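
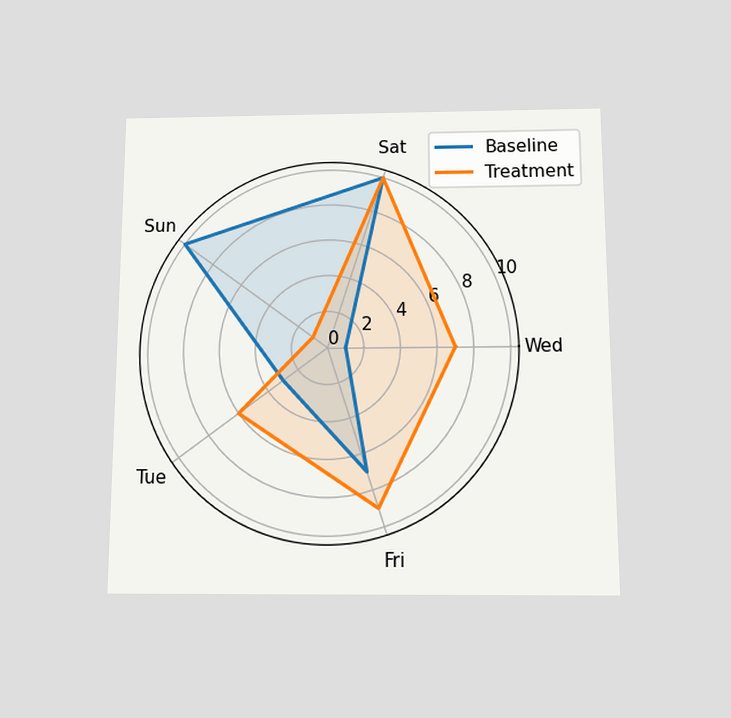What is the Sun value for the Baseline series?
10

The chart is viewed slightly from below. On the Sun axis, Baseline reaches 10.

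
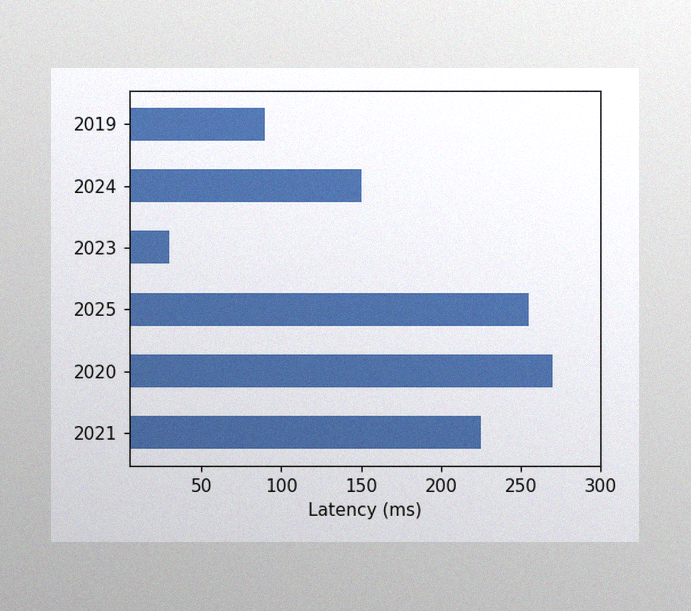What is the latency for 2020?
The image has some photo noise and uneven lighting. Reading along the chart's x-axis, the 2020 bar reaches 270ms.

270ms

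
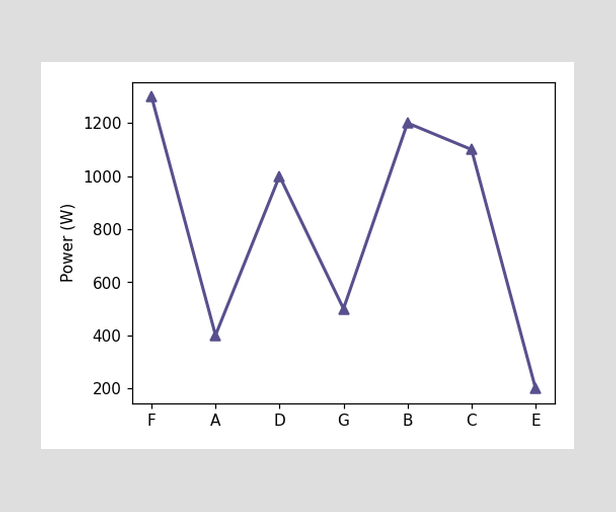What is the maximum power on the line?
1300W

The highest point is at F, and reading across to the y-axis gives 1300W.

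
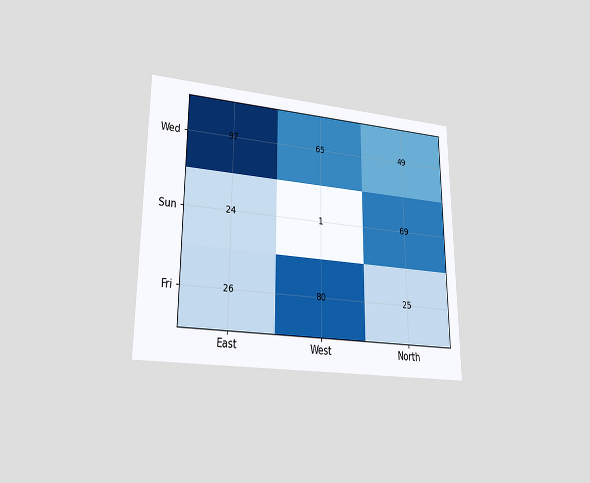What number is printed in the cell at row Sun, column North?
The chart is viewed at a slight angle. The (Sun, North) cell reads 69.

69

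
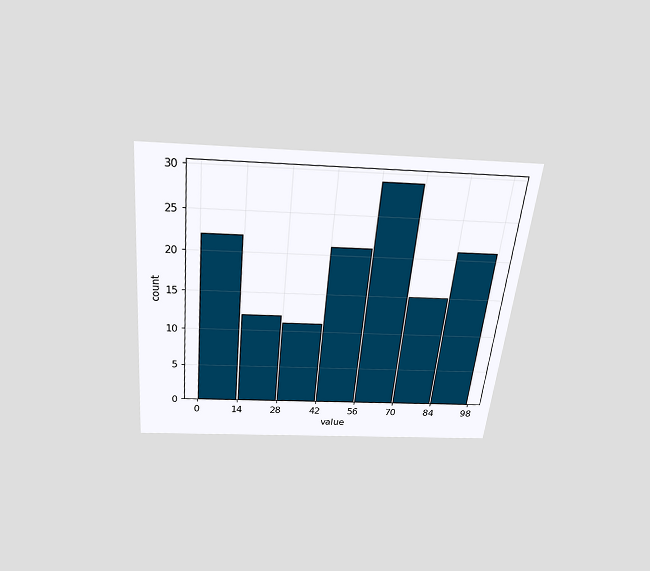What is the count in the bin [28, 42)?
11

The chart is tilted about 6° clockwise and viewed slightly from above. The [28, 42) bin has height 11.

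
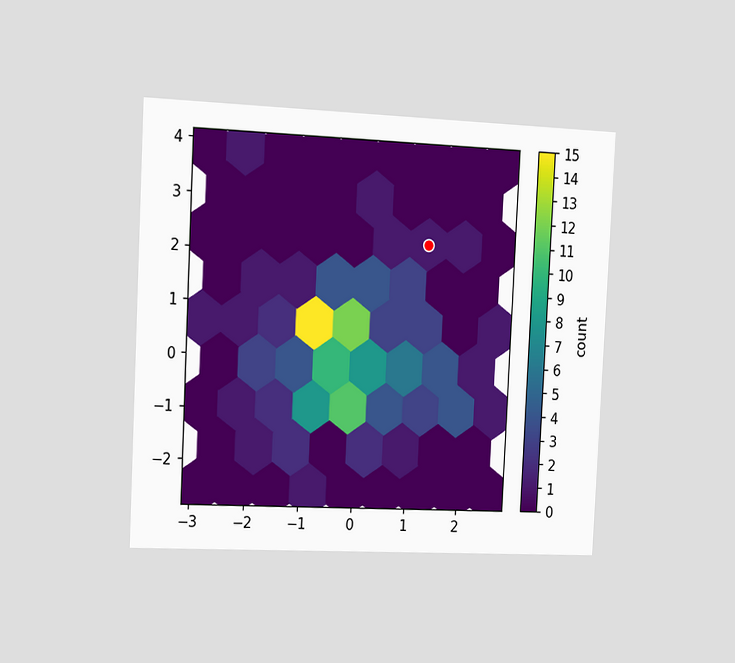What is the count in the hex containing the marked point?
1

The chart is tilted about 3° clockwise and viewed slightly from the left. The marked hex reads 1 on the colorbar.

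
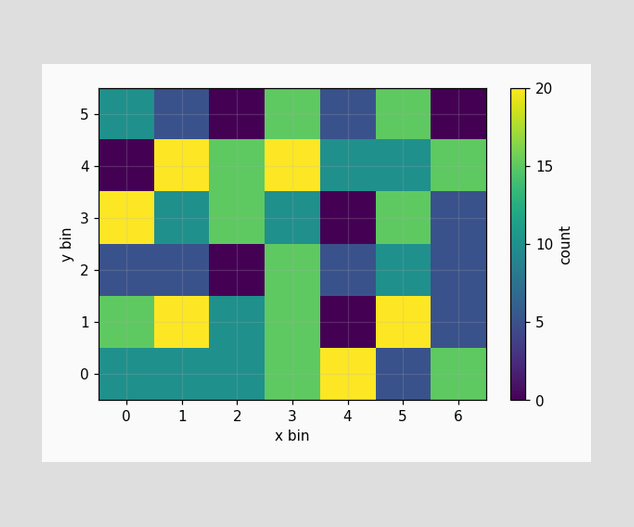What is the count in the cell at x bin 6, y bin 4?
Matching the cell (6, 4) against the colorbar gives 15.

15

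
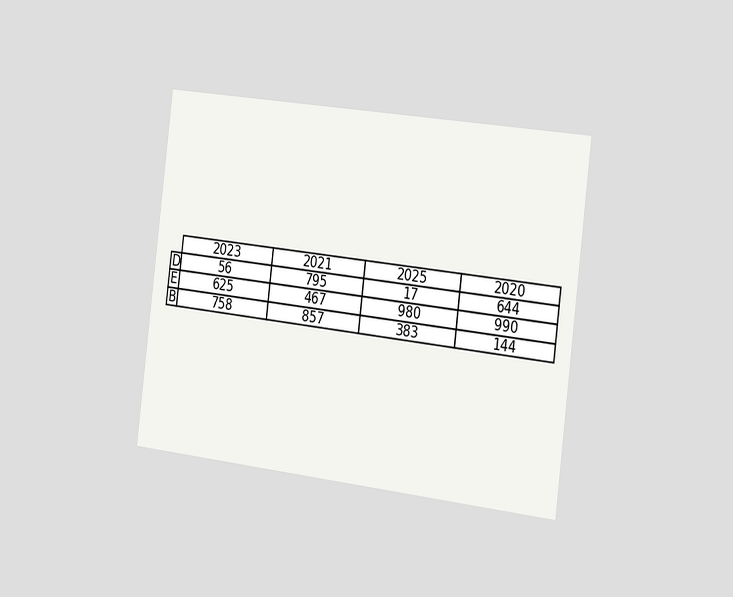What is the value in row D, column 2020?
644

The chart is tilted about 7° clockwise and viewed slightly from the right. The (D, 2020) cell reads 644.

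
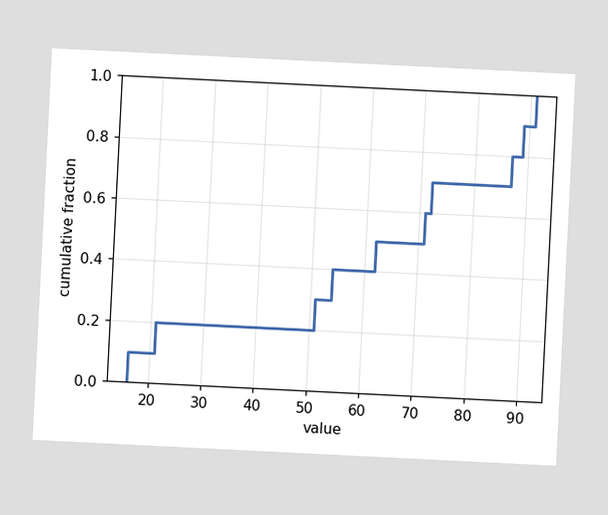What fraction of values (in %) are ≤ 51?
30%

The chart is tilted about 3° clockwise. At x=51 the ECDF step is at 30%.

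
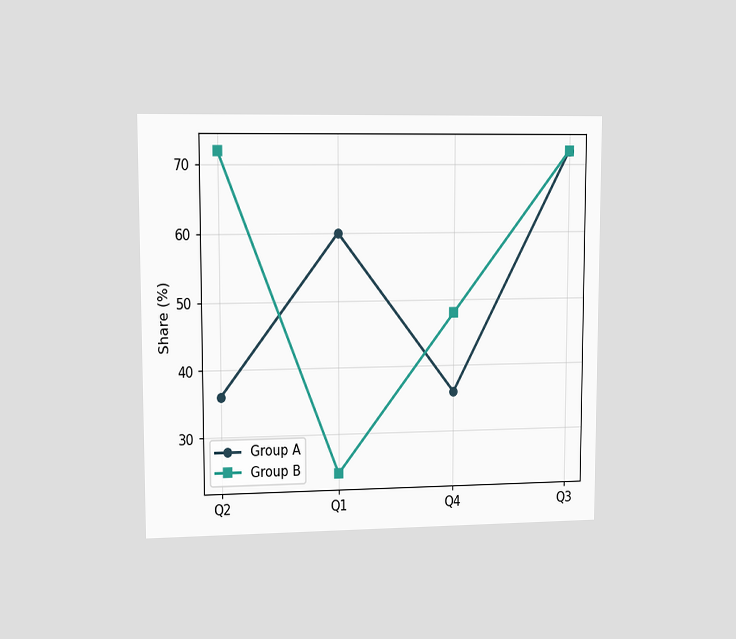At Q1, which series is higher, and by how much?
Group A, by 36%

The chart is viewed at a slight angle. At Q1, Group A sits above the other line by 36%.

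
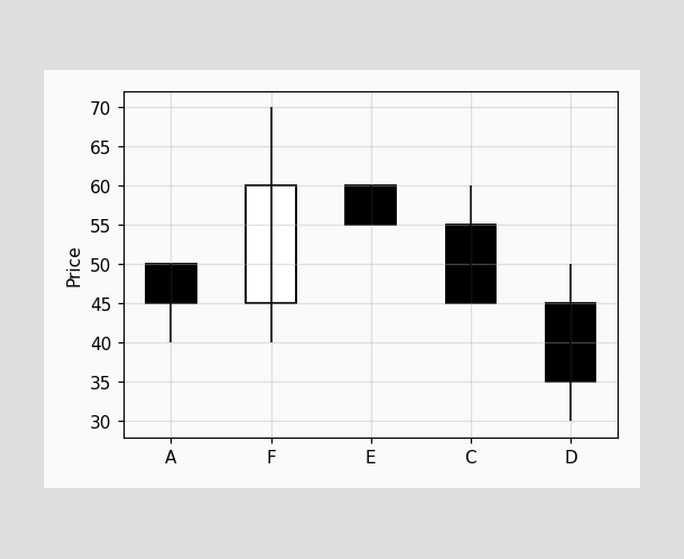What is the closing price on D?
35

The D candle closes at 35.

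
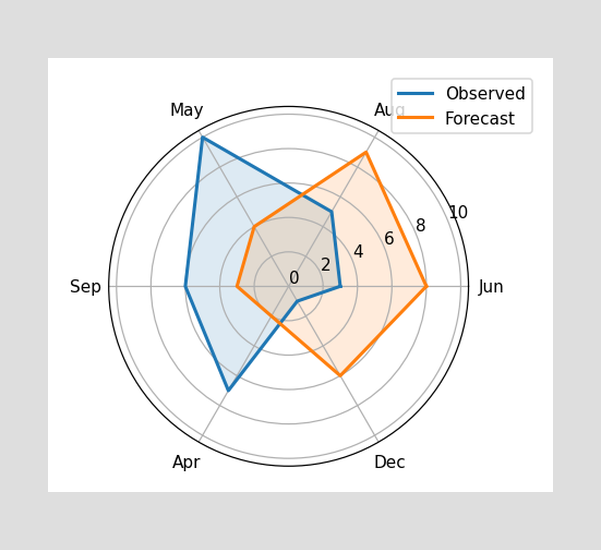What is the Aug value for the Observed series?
On the Aug axis, Observed reaches 5.

5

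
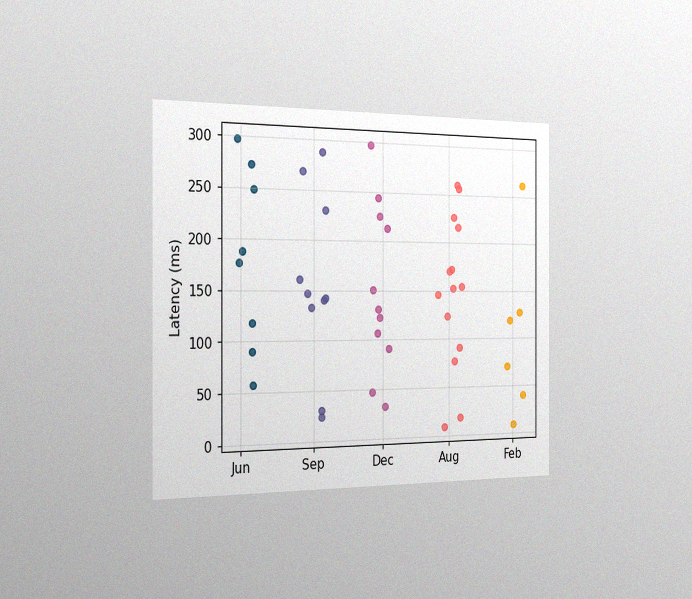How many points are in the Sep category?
The chart is viewed slightly from the left, with some photo noise. Counting the markers in the Sep column gives 10.

10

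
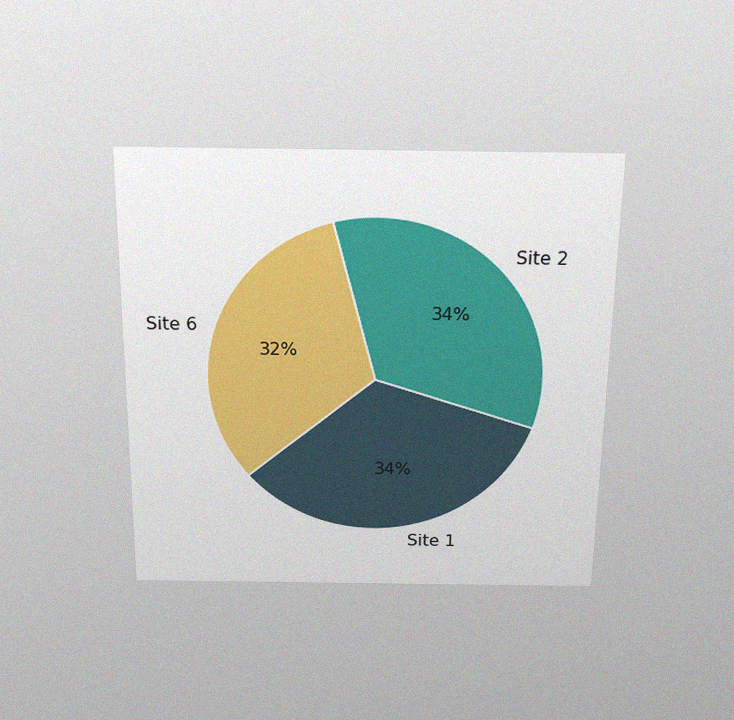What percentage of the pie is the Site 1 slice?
The chart is viewed slightly from above, with some photo noise. The Site 1 slice takes up 34% of the pie.

34%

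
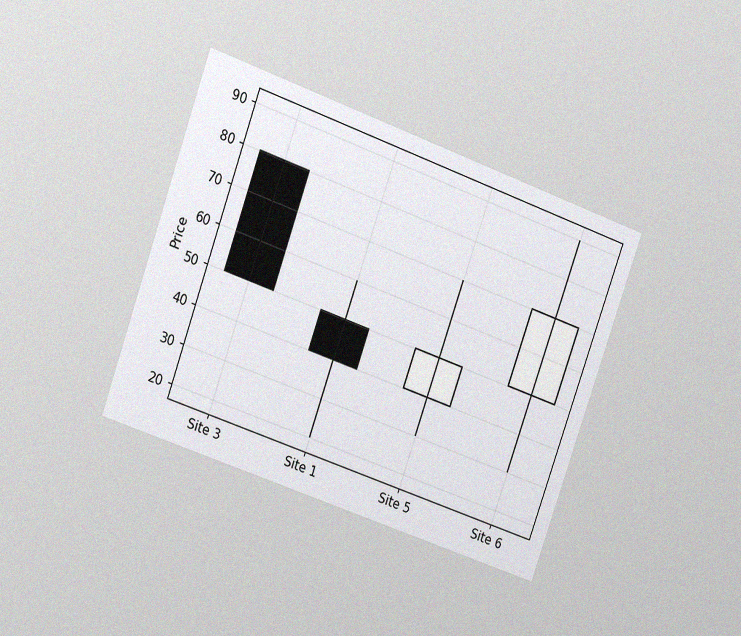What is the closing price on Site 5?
The chart is tilted about 20° clockwise and viewed at a slight angle, with some photo noise. The Site 5 candle closes at 50.

50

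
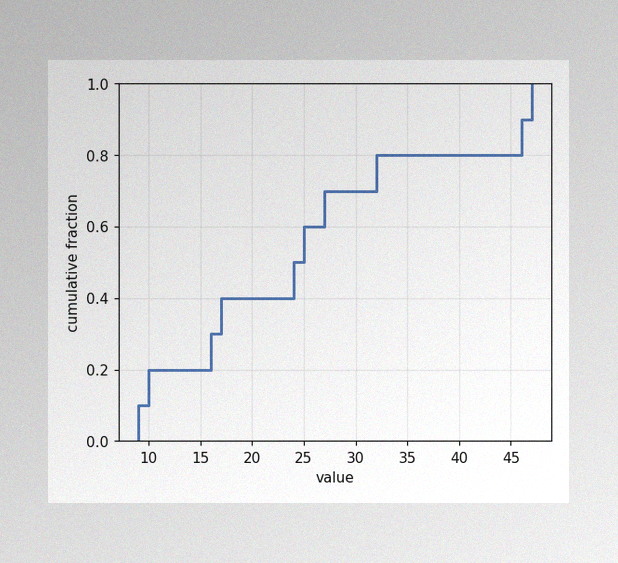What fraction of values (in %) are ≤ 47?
100%

The image has some photo noise and uneven lighting. At x=47 the ECDF step is at 100%.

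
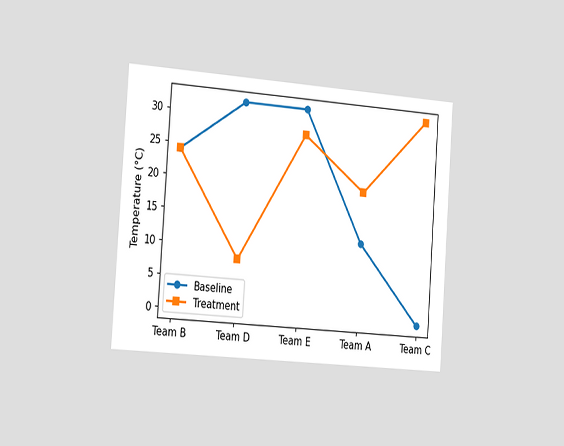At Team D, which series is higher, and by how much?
The chart is tilted about 4° clockwise and viewed slightly from the left. At Team D, Baseline sits above the other line by 24°C.

Baseline, by 24°C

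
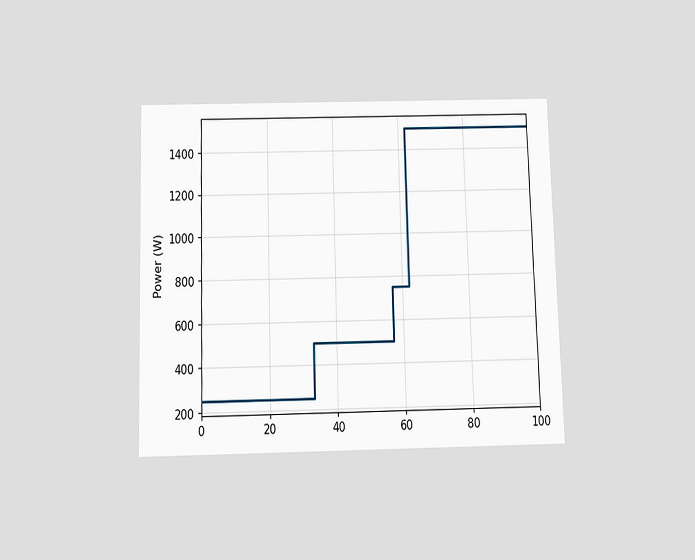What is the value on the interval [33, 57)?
500W

The chart is viewed slightly from below. On [33, 57) the step sits at 500W.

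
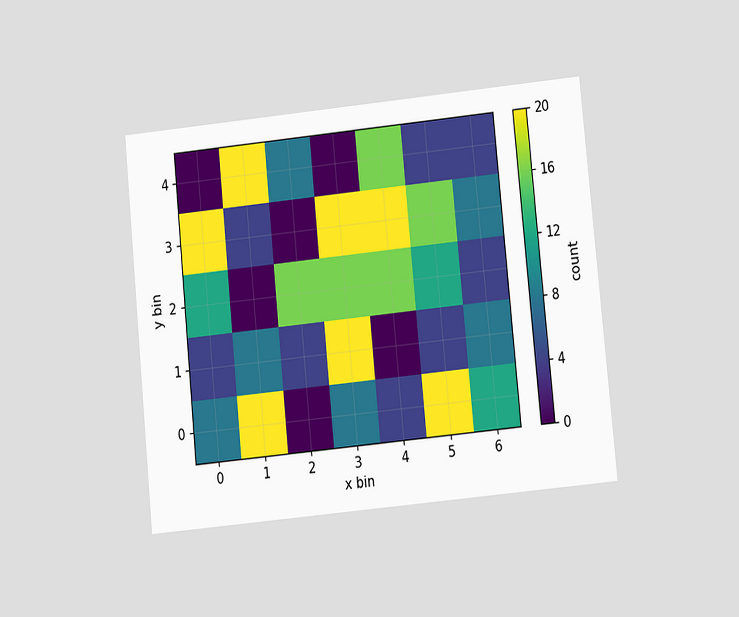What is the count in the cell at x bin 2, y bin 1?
The chart is tilted about 6° counter-clockwise and viewed at a slight angle. Matching the cell (2, 1) against the colorbar gives 4.

4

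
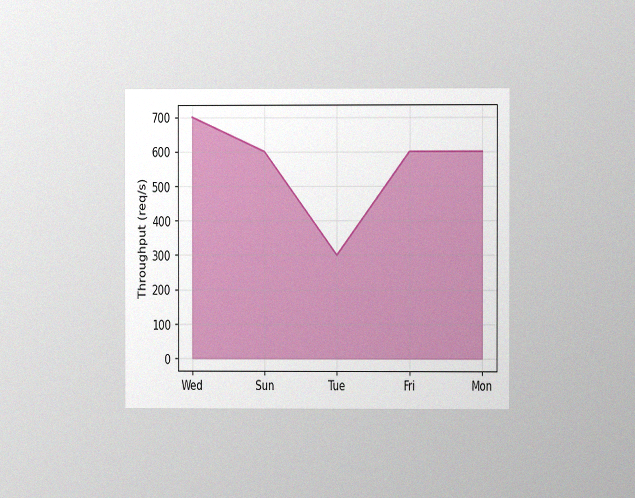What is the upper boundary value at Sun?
600req/s

The chart is viewed at a slight angle, with some photo noise. At Sun the upper boundary is at 600req/s.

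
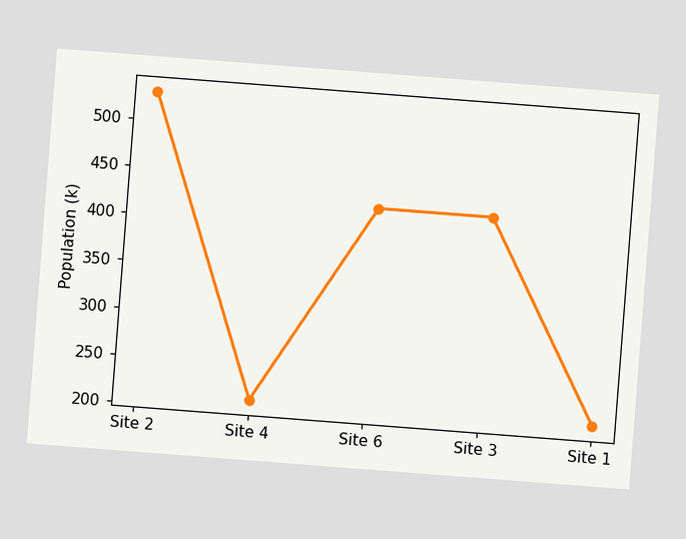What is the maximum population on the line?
530k

The chart is tilted about 4° clockwise. The highest point is at Site 2, and reading across to the y-axis gives 530k.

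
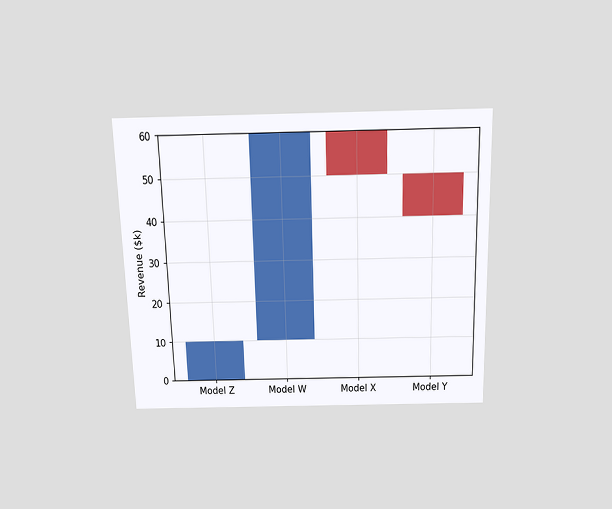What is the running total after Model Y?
$40k

The chart is viewed slightly from above. After Model Y the running total reaches $40k.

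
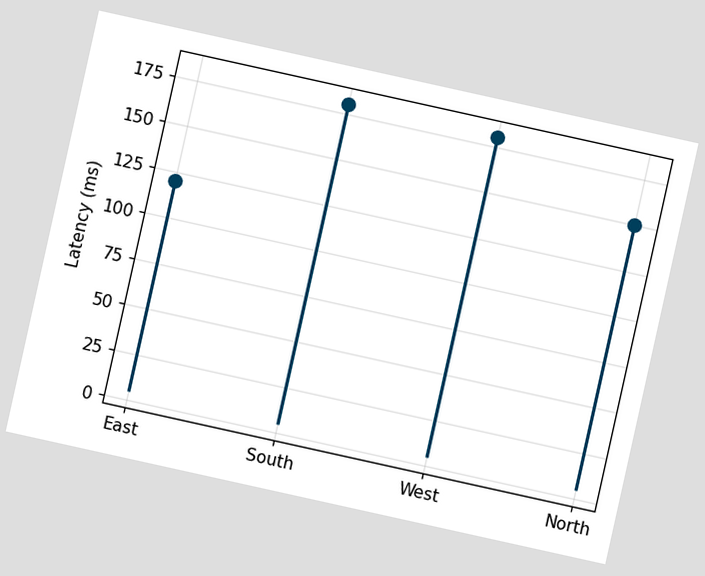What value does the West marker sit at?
The chart is tilted about 12° clockwise. The West marker sits at 180ms.

180ms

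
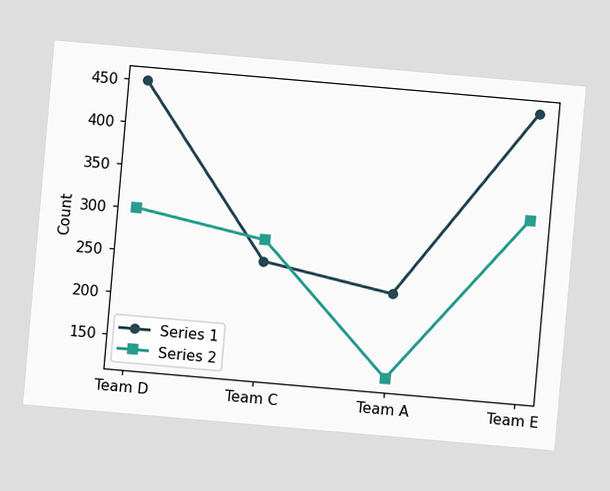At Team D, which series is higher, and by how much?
Series 1, by 150

The chart is tilted about 5° clockwise. At Team D, Series 1 sits above the other line by 150.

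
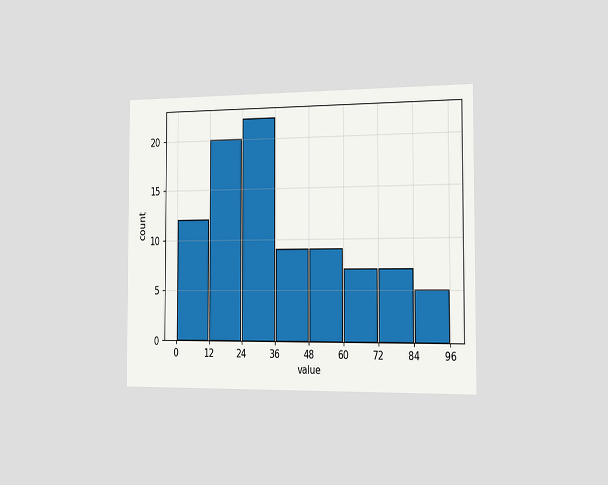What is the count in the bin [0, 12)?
The chart is viewed slightly from the right. The [0, 12) bin has height 12.

12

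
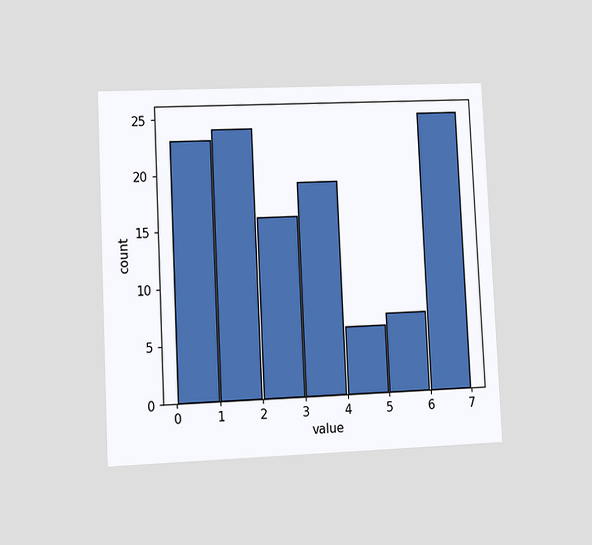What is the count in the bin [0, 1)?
23

The chart is tilted about 3° counter-clockwise and viewed at a slight angle. The [0, 1) bin has height 23.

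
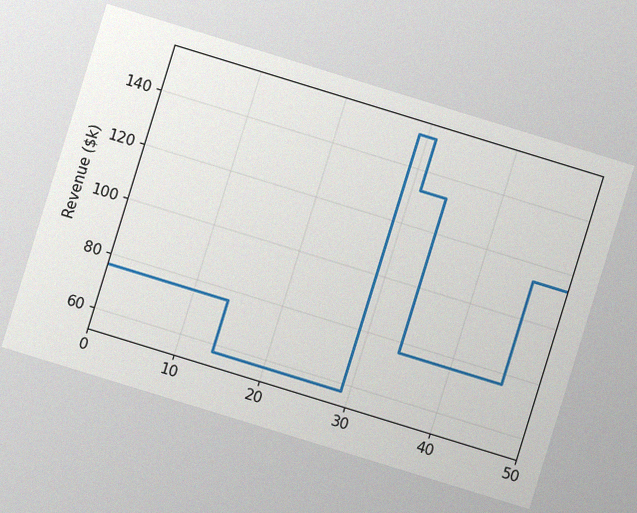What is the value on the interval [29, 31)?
The chart is tilted about 17° clockwise, with some photo noise. On [29, 31) the step sits at $152k.

$152k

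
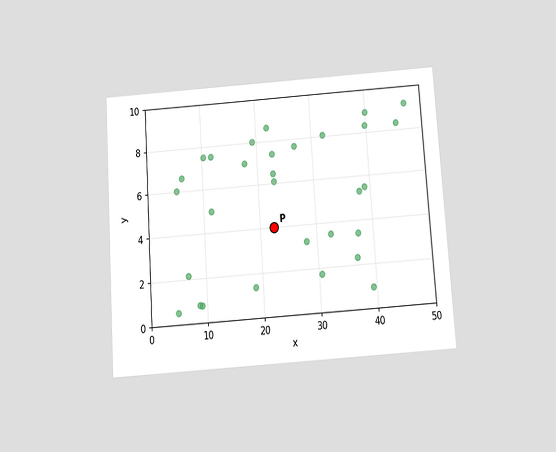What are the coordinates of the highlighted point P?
(22.5, 4)

The chart is tilted about 4° counter-clockwise and viewed slightly from below. Following the gridlines from P to each axis, P sits at (22.5, 4).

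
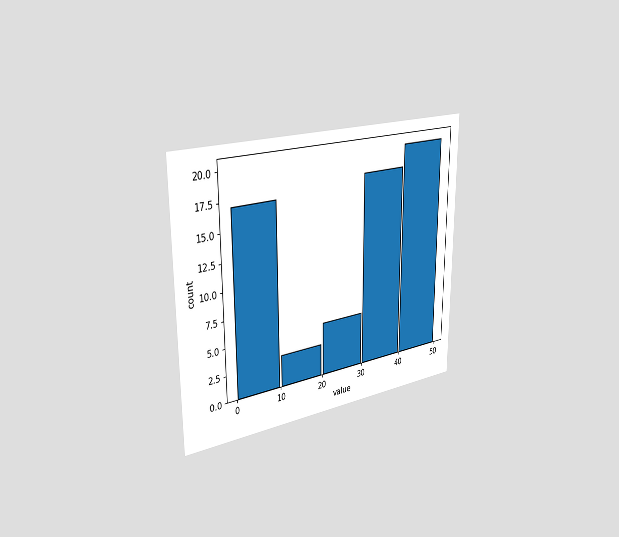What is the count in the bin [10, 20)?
3

The chart is viewed slightly from the left. The [10, 20) bin has height 3.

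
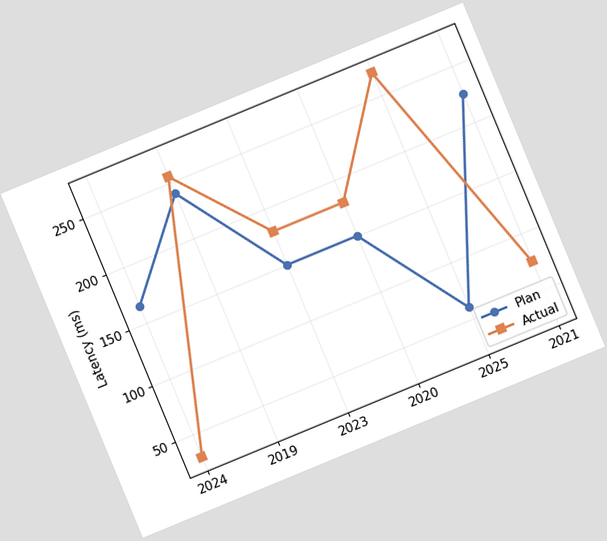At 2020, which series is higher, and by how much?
Actual, by 30ms

The chart is tilted about 22° counter-clockwise. At 2020, Actual sits above the other line by 30ms.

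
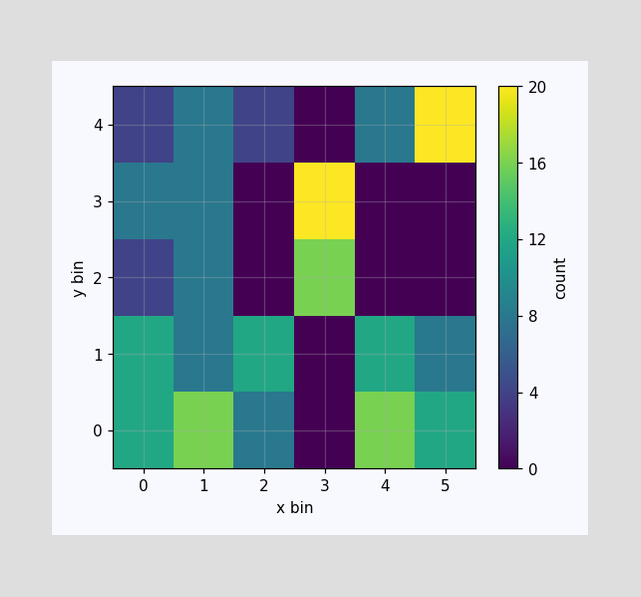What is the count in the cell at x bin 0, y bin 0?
12

Matching the cell (0, 0) against the colorbar gives 12.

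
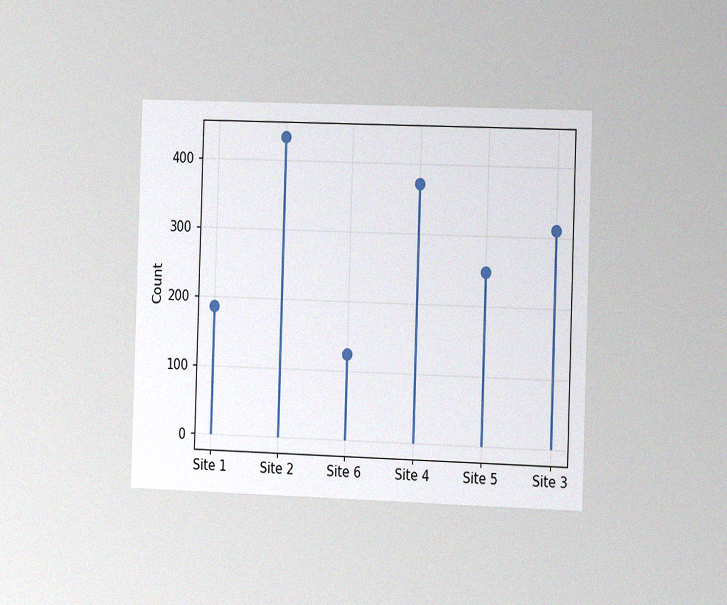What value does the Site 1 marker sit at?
186

The chart is viewed slightly from the right, with some photo noise. The Site 1 marker sits at 186.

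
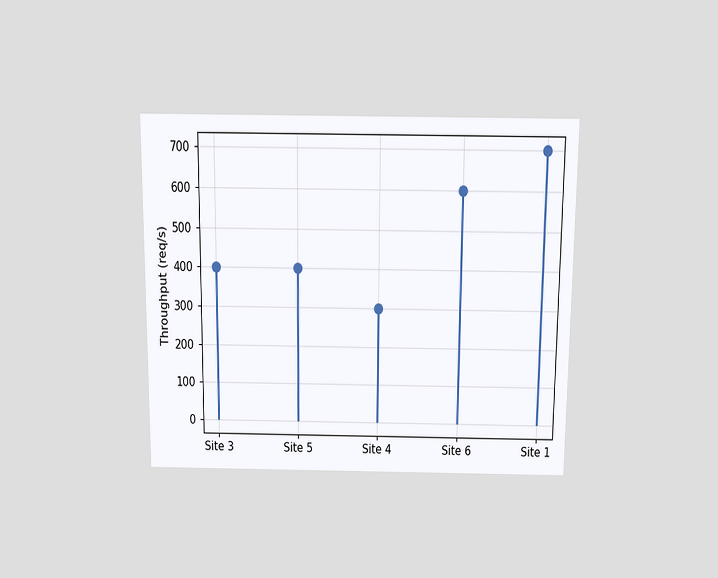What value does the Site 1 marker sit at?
The chart is viewed slightly from above. The Site 1 marker sits at 700req/s.

700req/s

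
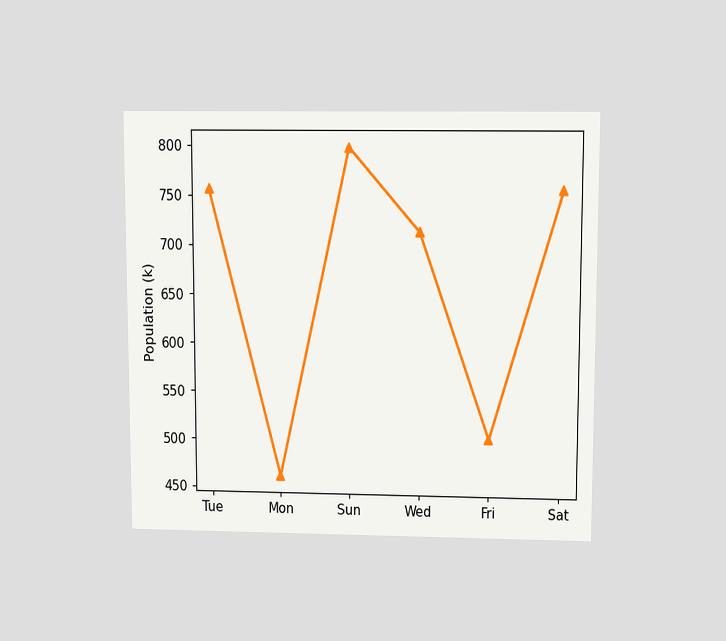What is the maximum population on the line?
The chart is viewed slightly from above. The highest point is at Sun, and reading across to the y-axis gives 798k.

798k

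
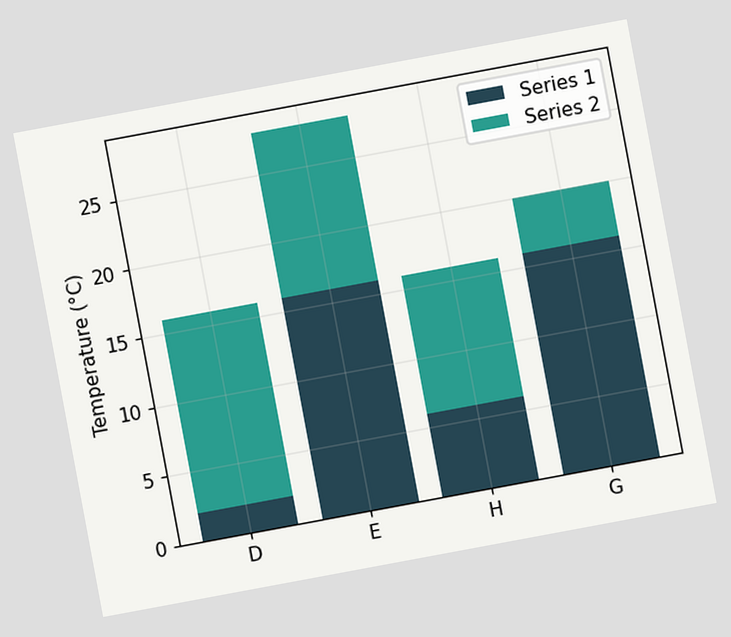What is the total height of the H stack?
16°C

The chart is tilted about 11° counter-clockwise. The H stack's top reaches 16°C on the y-axis.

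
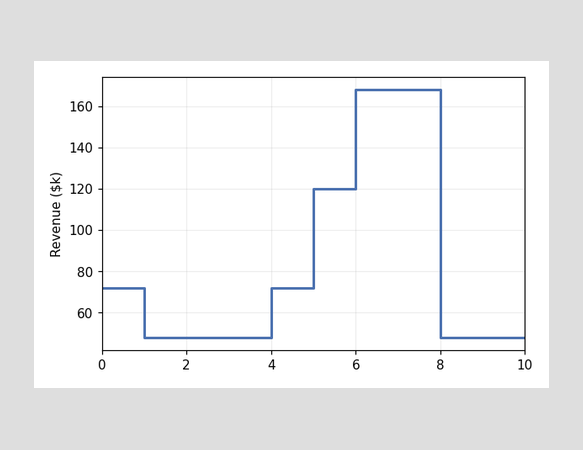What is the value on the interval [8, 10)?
On [8, 10) the step sits at $48k.

$48k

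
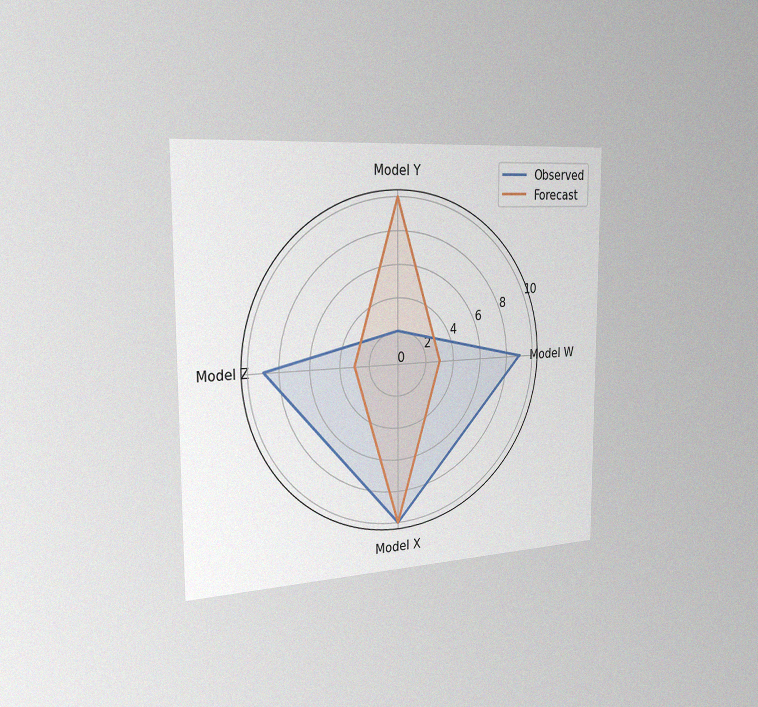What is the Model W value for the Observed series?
9

The chart is viewed slightly from the left, with some photo noise. On the Model W axis, Observed reaches 9.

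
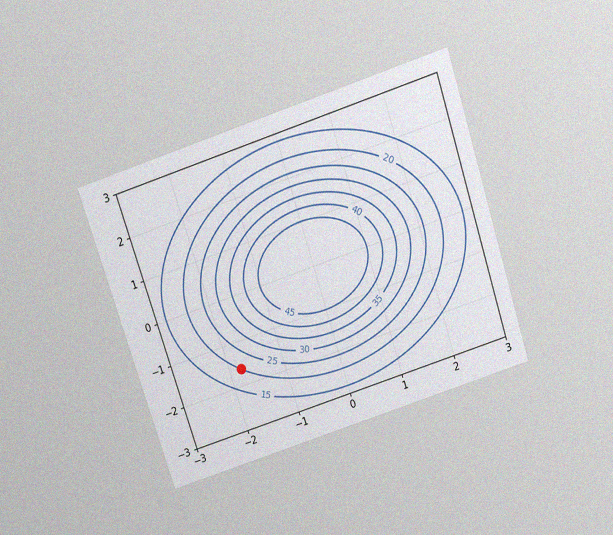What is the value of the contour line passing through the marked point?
The chart is tilted about 18° counter-clockwise and viewed slightly from above, with some photo noise. The marked point sits on the contour labelled 20.

20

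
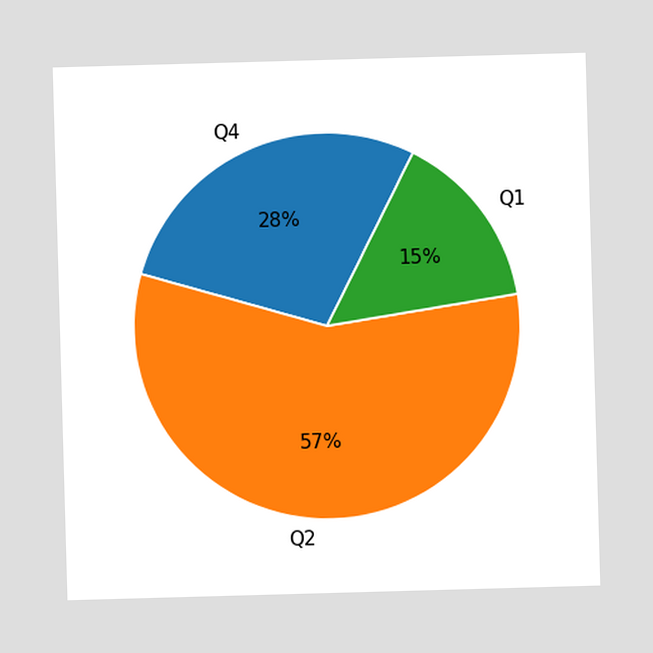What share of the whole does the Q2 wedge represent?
57%

The Q2 slice takes up 57% of the pie.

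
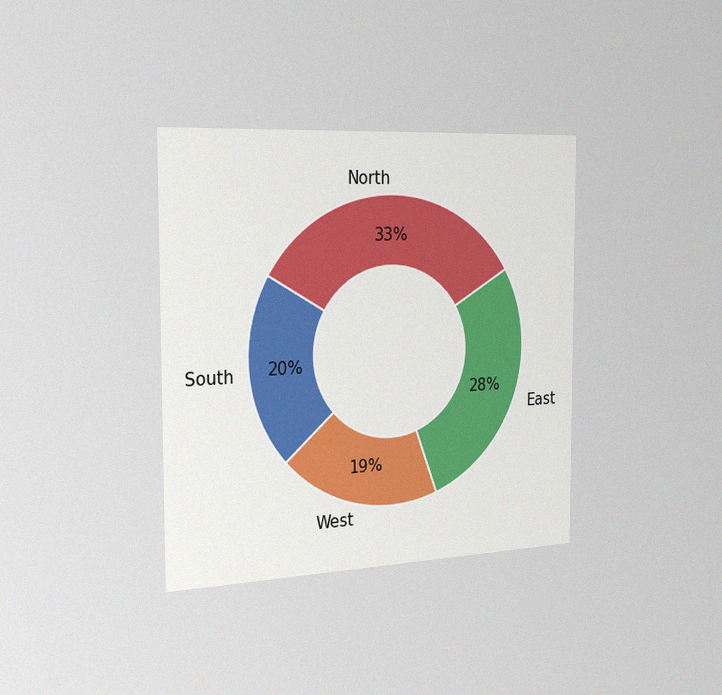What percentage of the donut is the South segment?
The chart is viewed slightly from the left, with some photo noise. The South segment takes up 20% of the ring.

20%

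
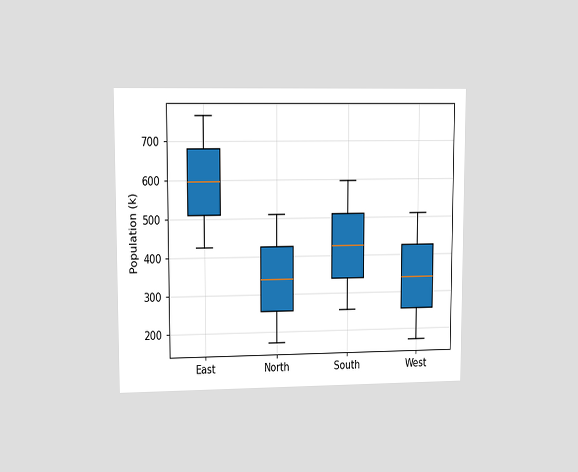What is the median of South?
The chart is viewed at a slight angle. The median line in the South box sits at 425k.

425k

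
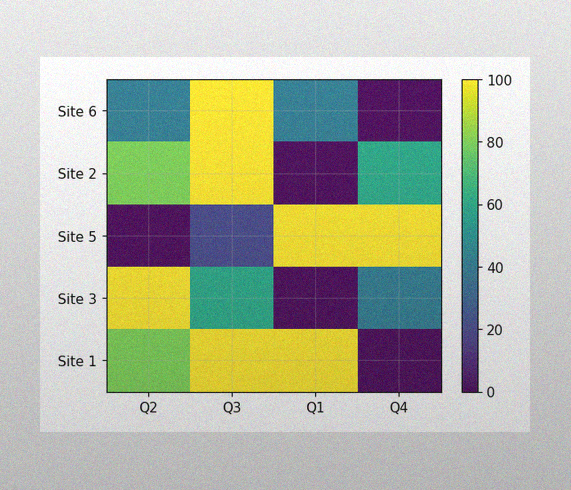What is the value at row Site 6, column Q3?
100

The image has some photo noise and uneven lighting. Matching cell (Site 6, Q3) against the colorbar gives 100.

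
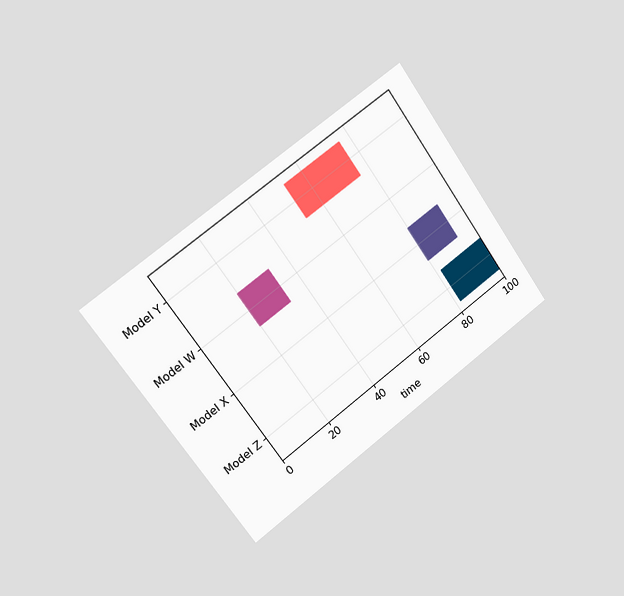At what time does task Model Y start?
The chart is tilted about 36° counter-clockwise and viewed slightly from the left. The Model Y bar begins at t=53.

53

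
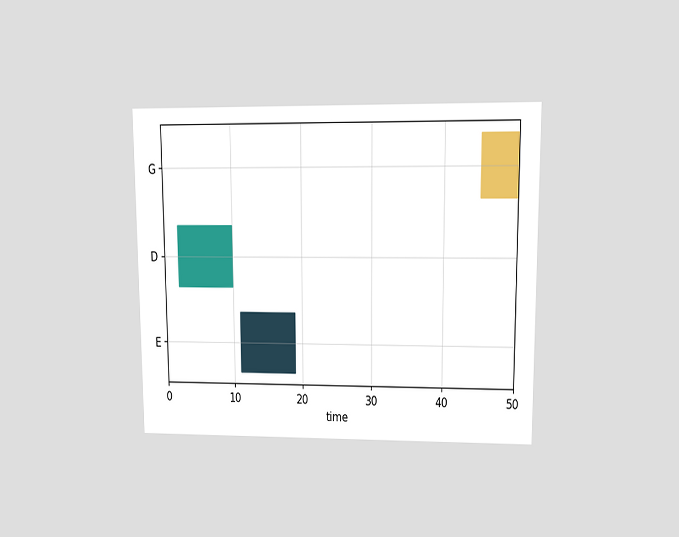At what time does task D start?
The chart is viewed at a slight angle. The D bar begins at t=2.

2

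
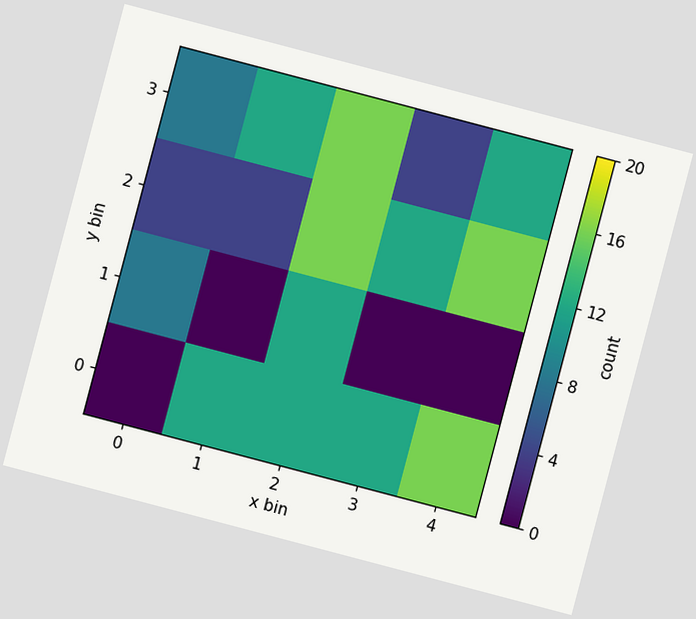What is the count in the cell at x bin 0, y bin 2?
The chart is tilted about 15° clockwise. Matching the cell (0, 2) against the colorbar gives 4.

4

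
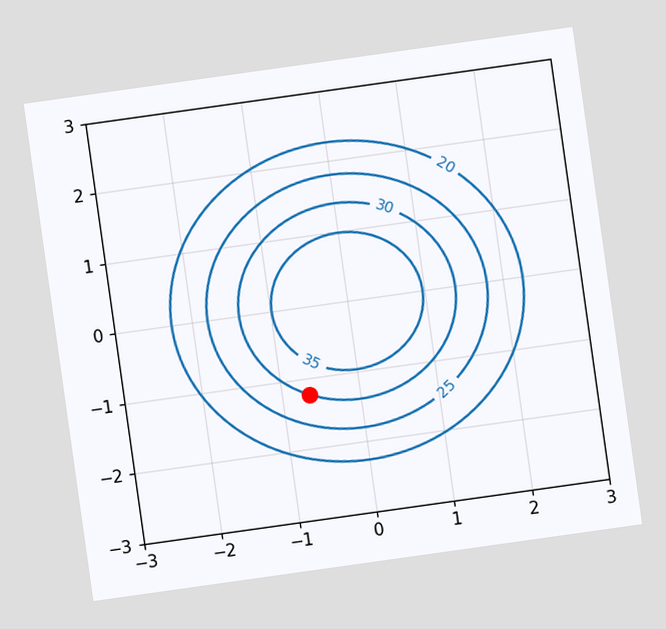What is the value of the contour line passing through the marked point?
The chart is tilted about 8° counter-clockwise. The marked point sits on the contour labelled 30.

30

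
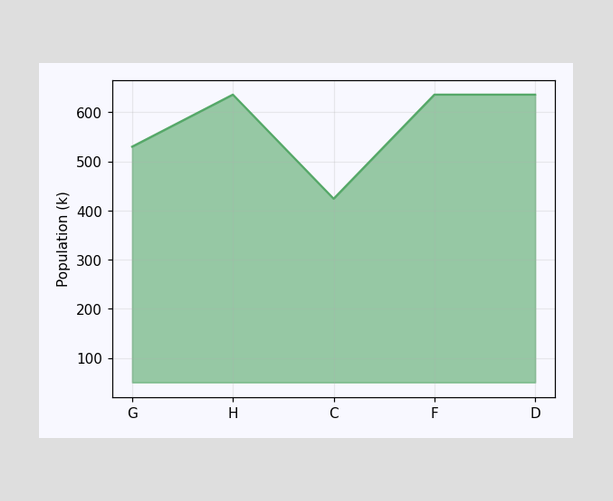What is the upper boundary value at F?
At F the upper boundary is at 636k.

636k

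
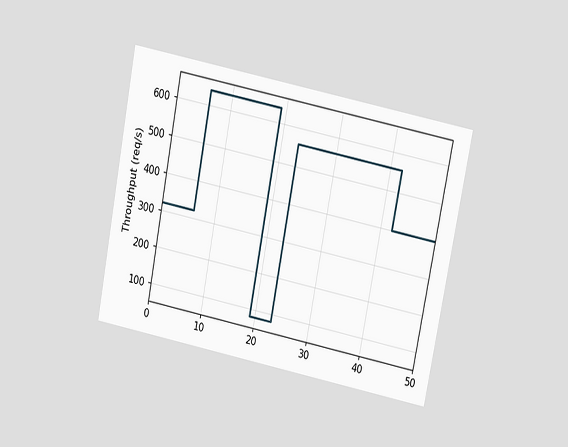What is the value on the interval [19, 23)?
80req/s

The chart is tilted about 11° clockwise and viewed slightly from above. On [19, 23) the step sits at 80req/s.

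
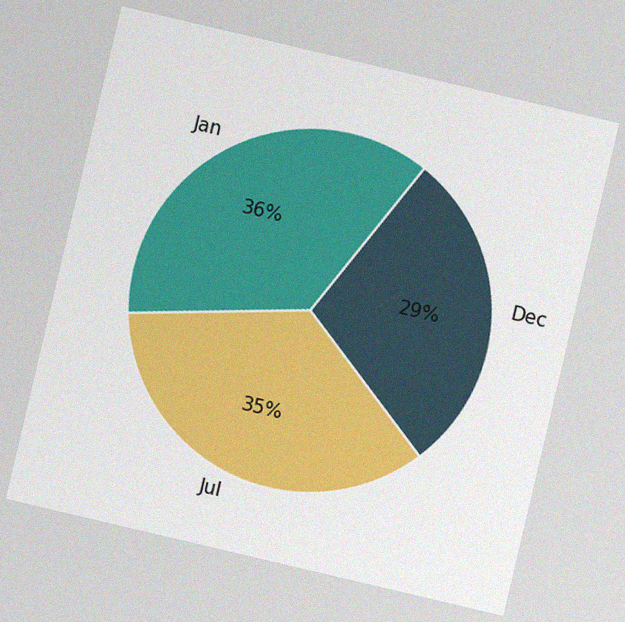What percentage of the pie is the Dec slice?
29%

The chart is tilted about 13° clockwise, with some photo noise. The Dec slice takes up 29% of the pie.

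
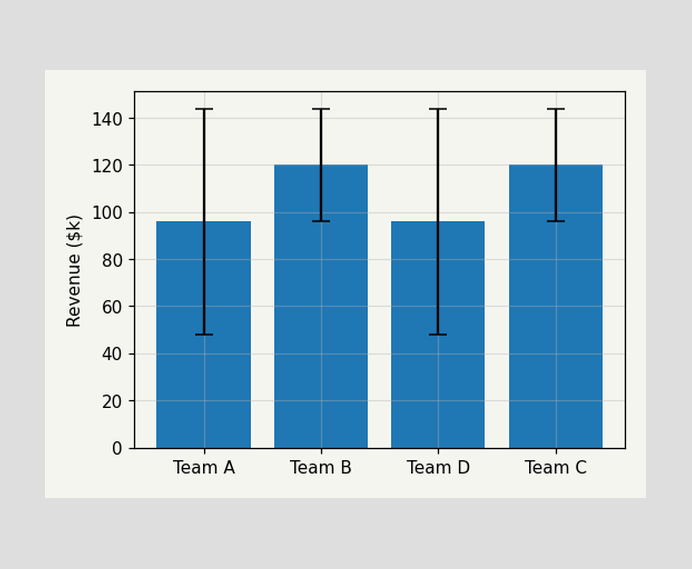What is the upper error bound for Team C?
$144k

The Team C bar's upper whisker reaches $144k.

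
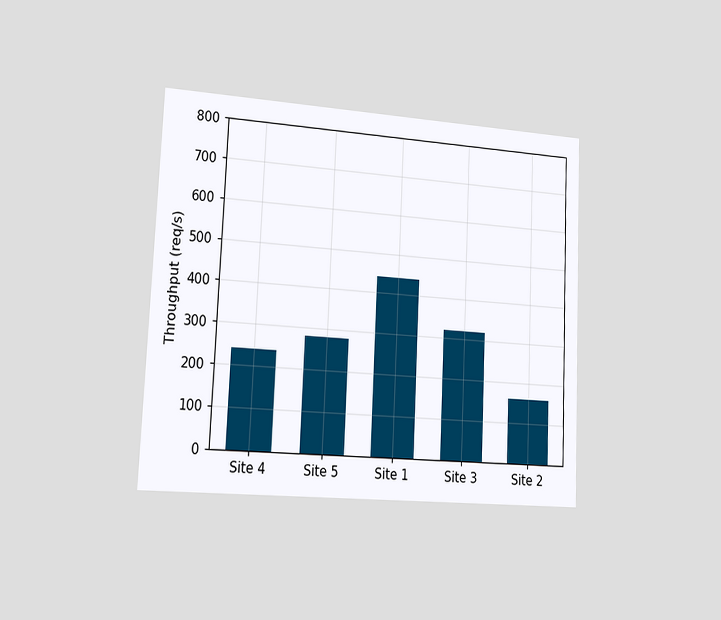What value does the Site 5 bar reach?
280req/s

The chart is tilted about 3° clockwise and viewed slightly from the left. Reading along the chart's y-axis, the Site 5 bar reaches 280req/s.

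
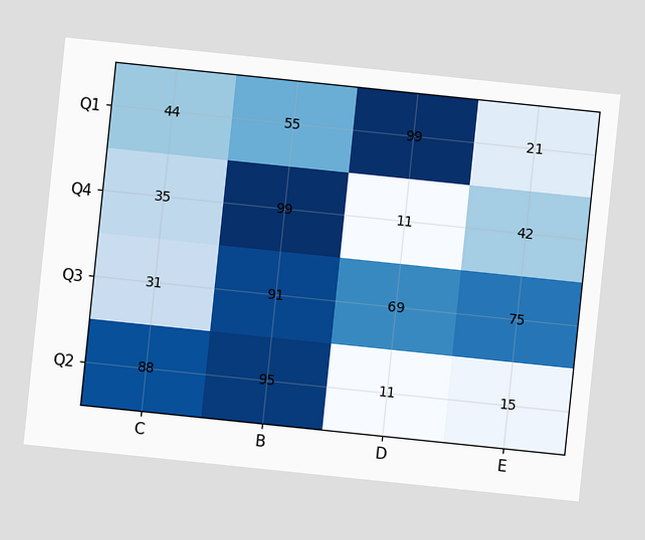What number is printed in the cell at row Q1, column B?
55

The chart is tilted about 6° clockwise. The (Q1, B) cell reads 55.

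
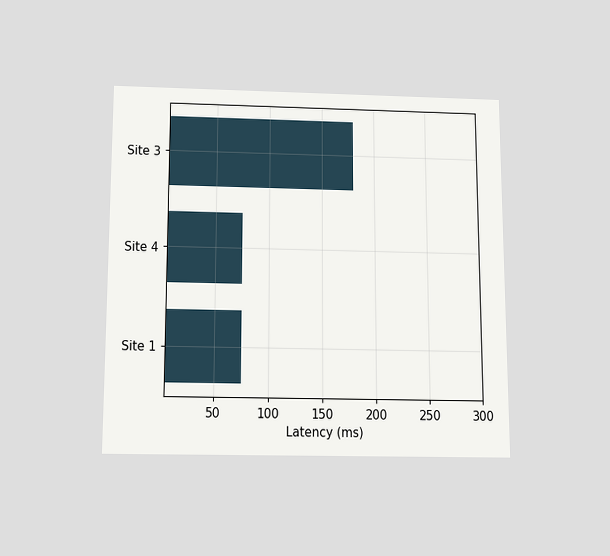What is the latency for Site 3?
180ms

The chart is viewed slightly from below. Reading along the chart's x-axis, the Site 3 bar reaches 180ms.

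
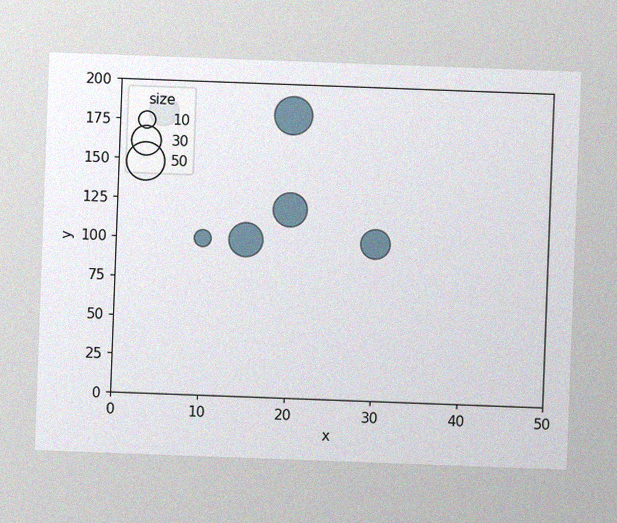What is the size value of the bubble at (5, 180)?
The chart is tilted about 2° clockwise, with some photo noise. Matching the bubble at (5, 180) against the size legend gives 30.

30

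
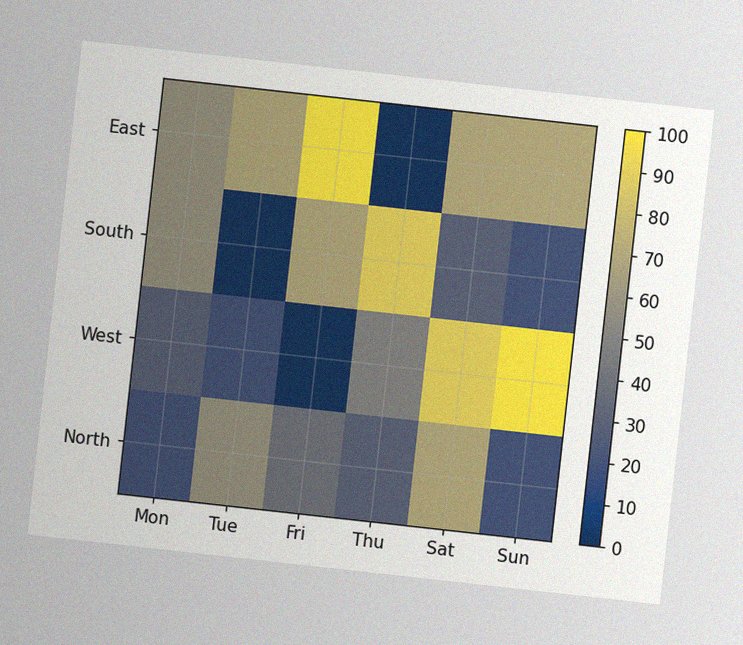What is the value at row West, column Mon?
30

The chart is tilted about 6° clockwise, with some photo noise. Matching cell (West, Mon) against the colorbar gives 30.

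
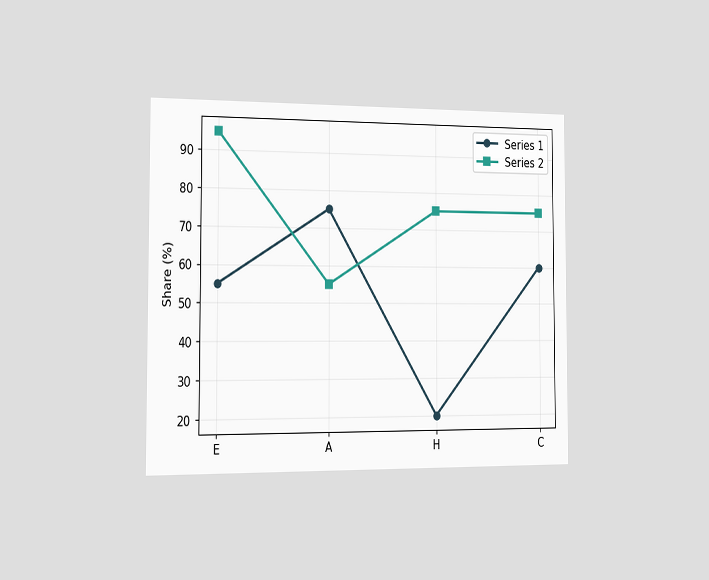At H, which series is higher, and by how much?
Series 2, by 55%

The chart is viewed slightly from the left. At H, Series 2 sits above the other line by 55%.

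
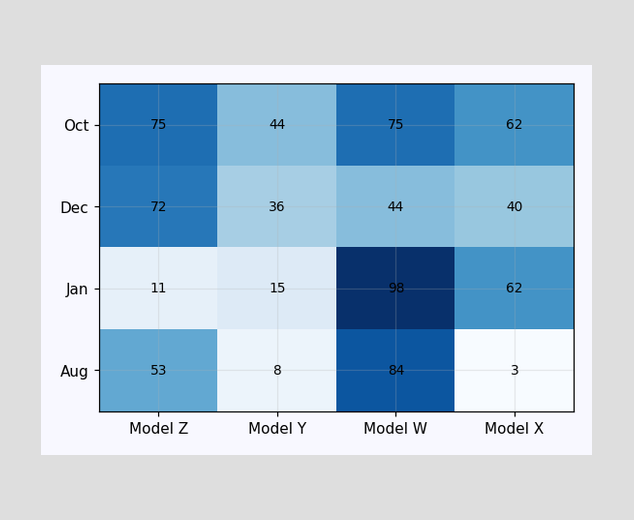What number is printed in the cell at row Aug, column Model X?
3

The (Aug, Model X) cell reads 3.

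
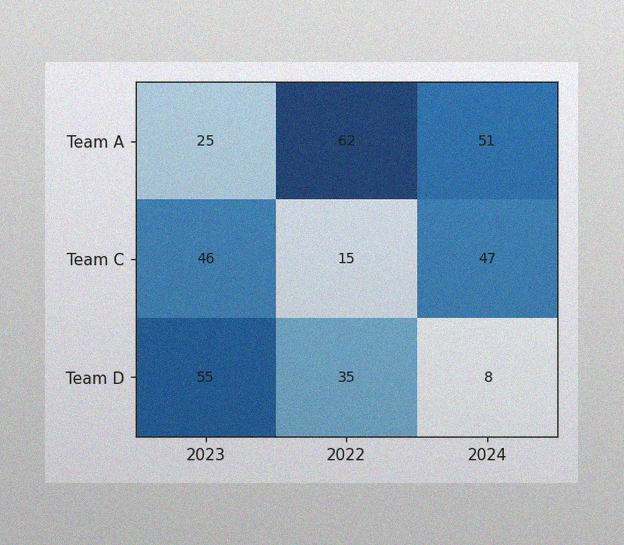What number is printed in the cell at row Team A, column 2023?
The image has some photo noise and uneven lighting. The (Team A, 2023) cell reads 25.

25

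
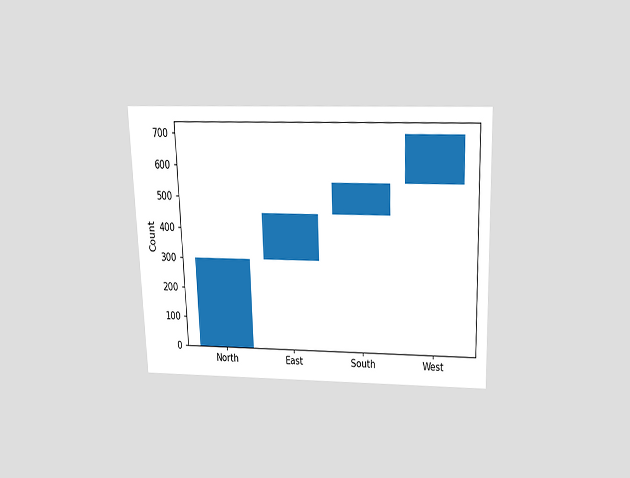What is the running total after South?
550

The chart is tilted about 2° counter-clockwise and viewed slightly from above. After South the running total reaches 550.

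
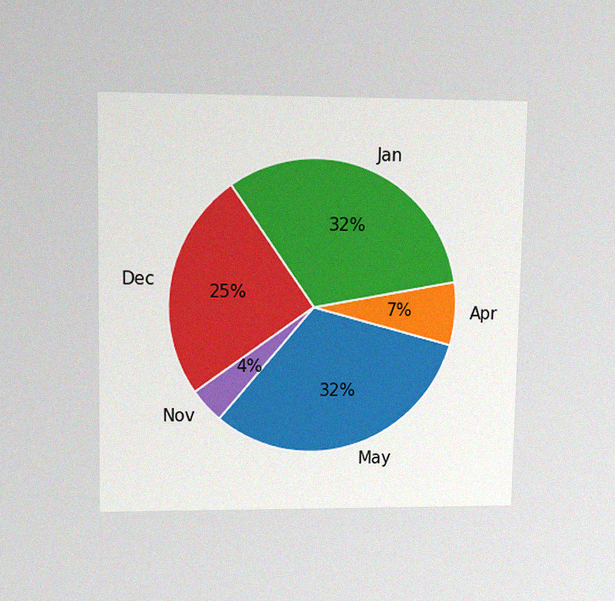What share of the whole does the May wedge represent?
The chart is viewed at a slight angle, with some photo noise. The May slice takes up 32% of the pie.

32%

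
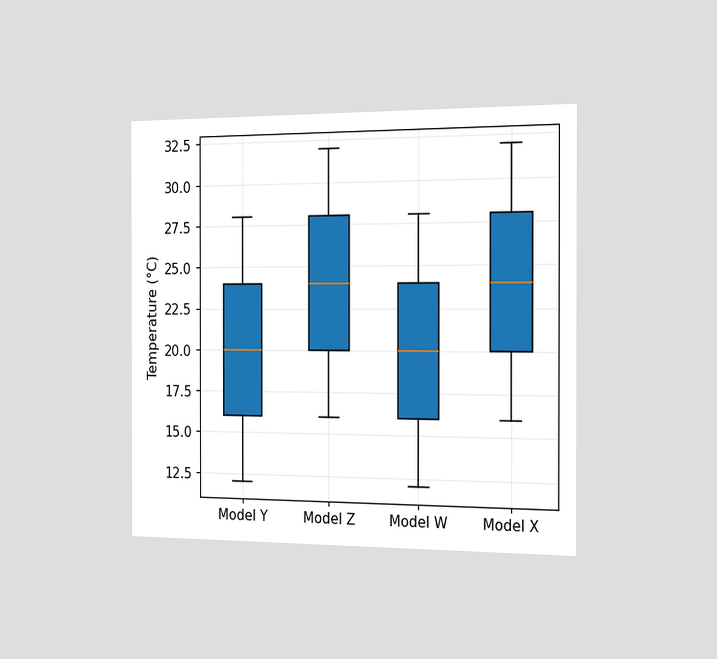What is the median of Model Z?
24°C

The chart is viewed slightly from the right. The median line in the Model Z box sits at 24°C.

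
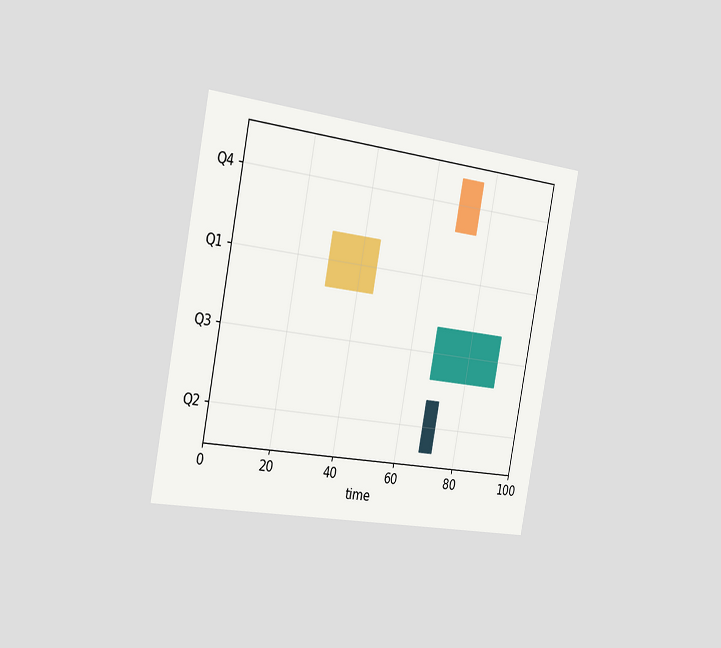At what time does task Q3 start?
68

The chart is tilted about 11° clockwise and viewed slightly from the left. The Q3 bar begins at t=68.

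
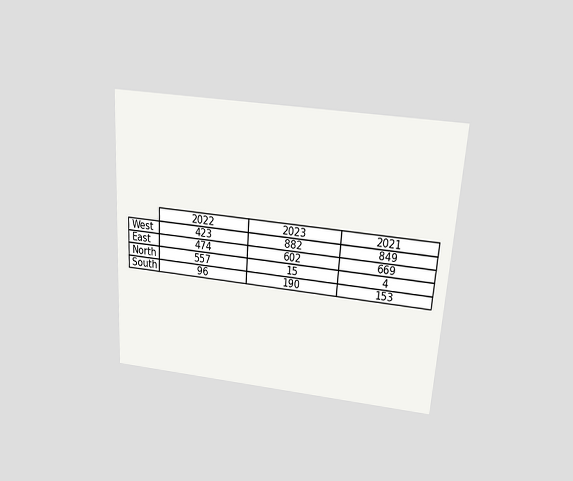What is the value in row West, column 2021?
The chart is tilted about 4° clockwise and viewed slightly from above. The (West, 2021) cell reads 849.

849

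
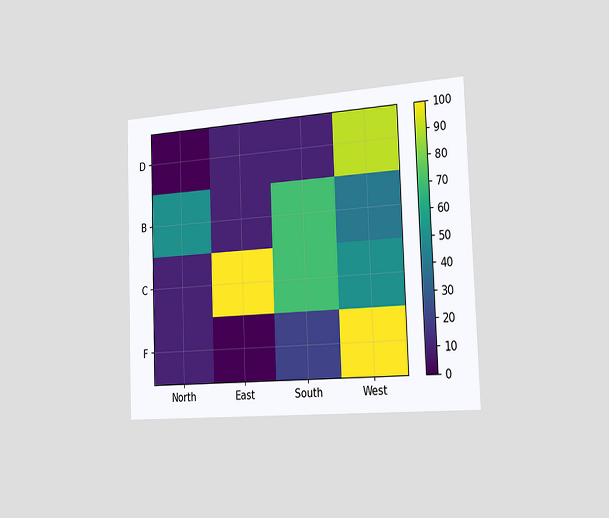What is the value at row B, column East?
The chart is tilted about 2° counter-clockwise and viewed slightly from the right. Matching cell (B, East) against the colorbar gives 10.

10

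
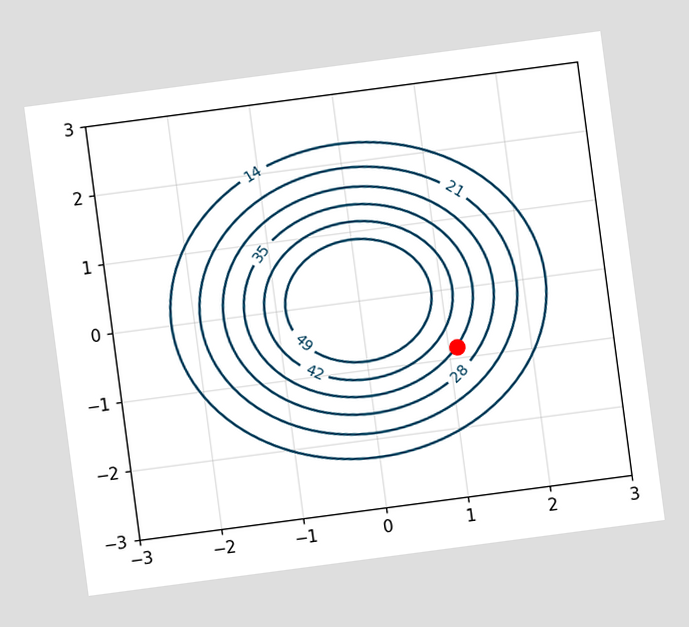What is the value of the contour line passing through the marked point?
35

The chart is tilted about 8° counter-clockwise. The marked point sits on the contour labelled 35.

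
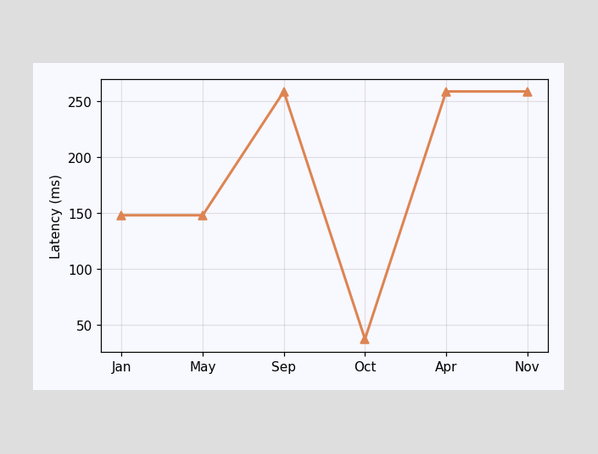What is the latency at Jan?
148ms

At Jan, the line is at 148ms.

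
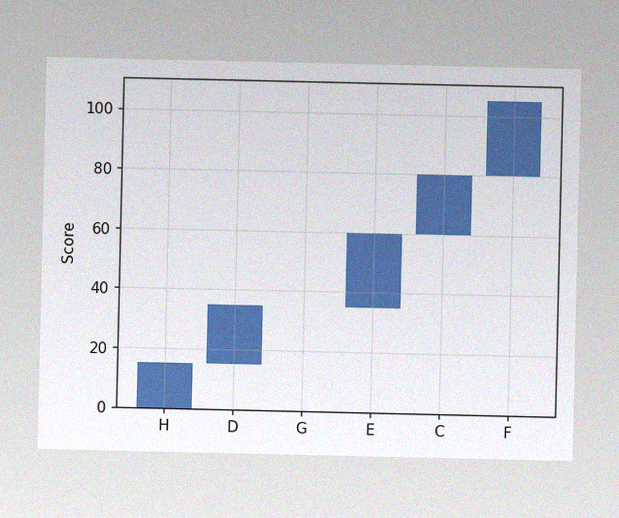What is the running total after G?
The image has some photo noise and uneven lighting. After G the running total reaches 35.

35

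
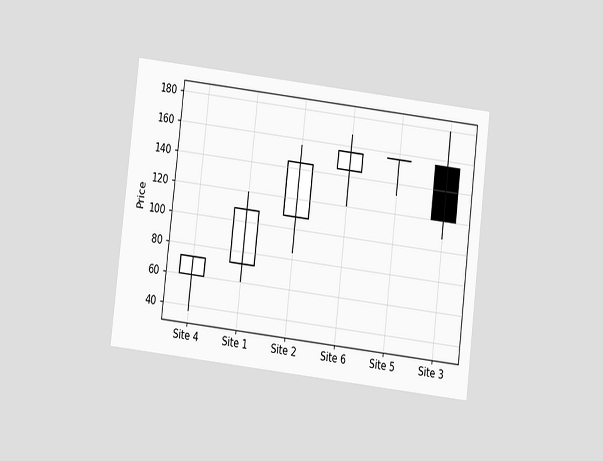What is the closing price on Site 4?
72

The chart is tilted about 7° clockwise and viewed slightly from below. The Site 4 candle closes at 72.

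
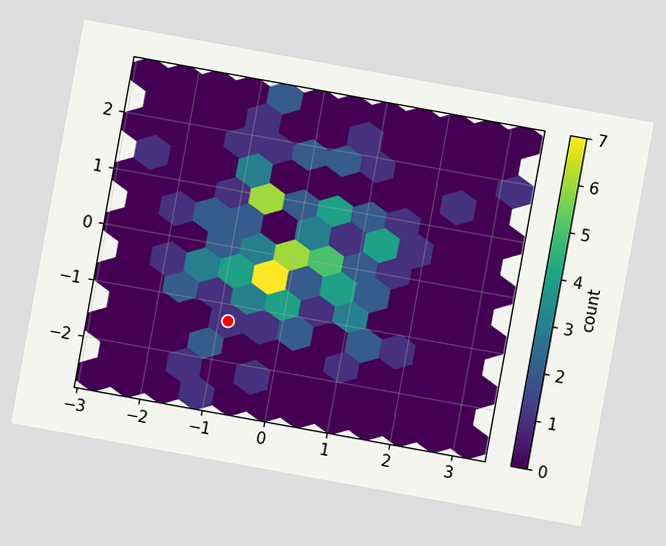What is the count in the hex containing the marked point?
The chart is tilted about 10° clockwise. The marked hex reads 1 on the colorbar.

1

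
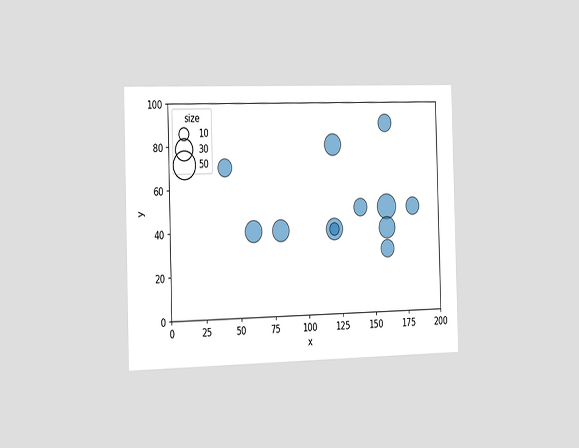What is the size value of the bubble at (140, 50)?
The chart is viewed slightly from the left. Matching the bubble at (140, 50) against the size legend gives 20.

20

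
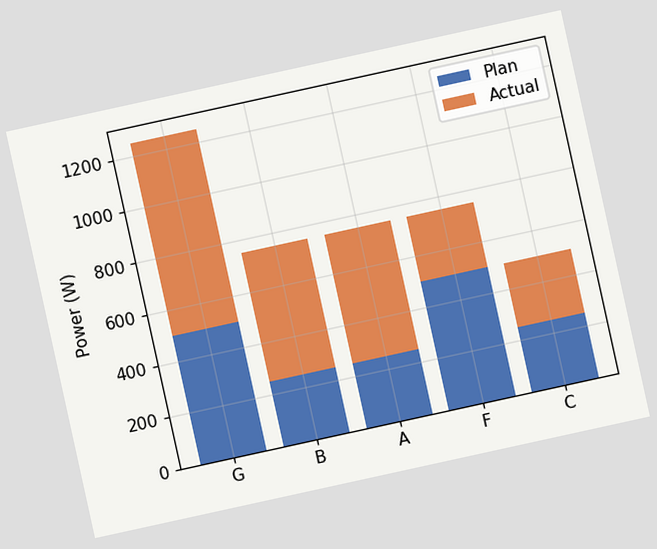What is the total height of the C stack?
500W

The chart is tilted about 12° counter-clockwise. The C stack's top reaches 500W on the y-axis.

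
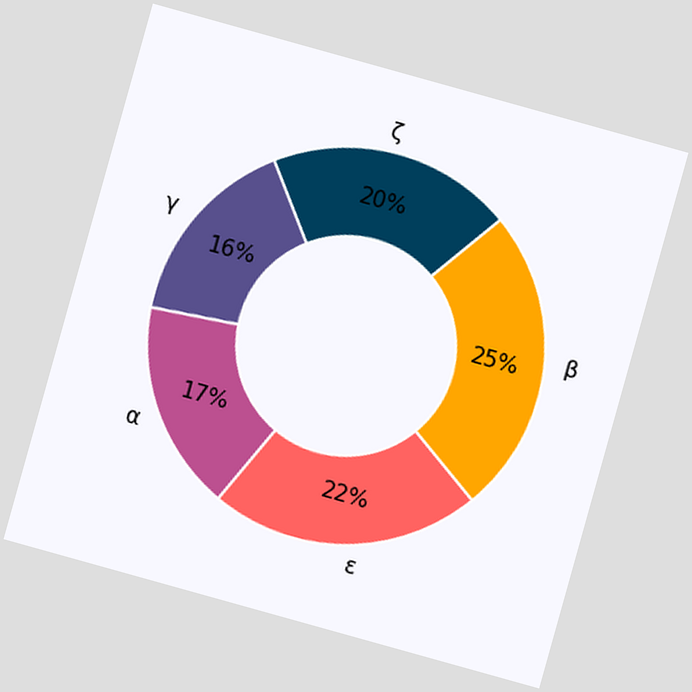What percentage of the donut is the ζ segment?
The chart is tilted about 16° clockwise. The ζ segment takes up 20% of the ring.

20%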